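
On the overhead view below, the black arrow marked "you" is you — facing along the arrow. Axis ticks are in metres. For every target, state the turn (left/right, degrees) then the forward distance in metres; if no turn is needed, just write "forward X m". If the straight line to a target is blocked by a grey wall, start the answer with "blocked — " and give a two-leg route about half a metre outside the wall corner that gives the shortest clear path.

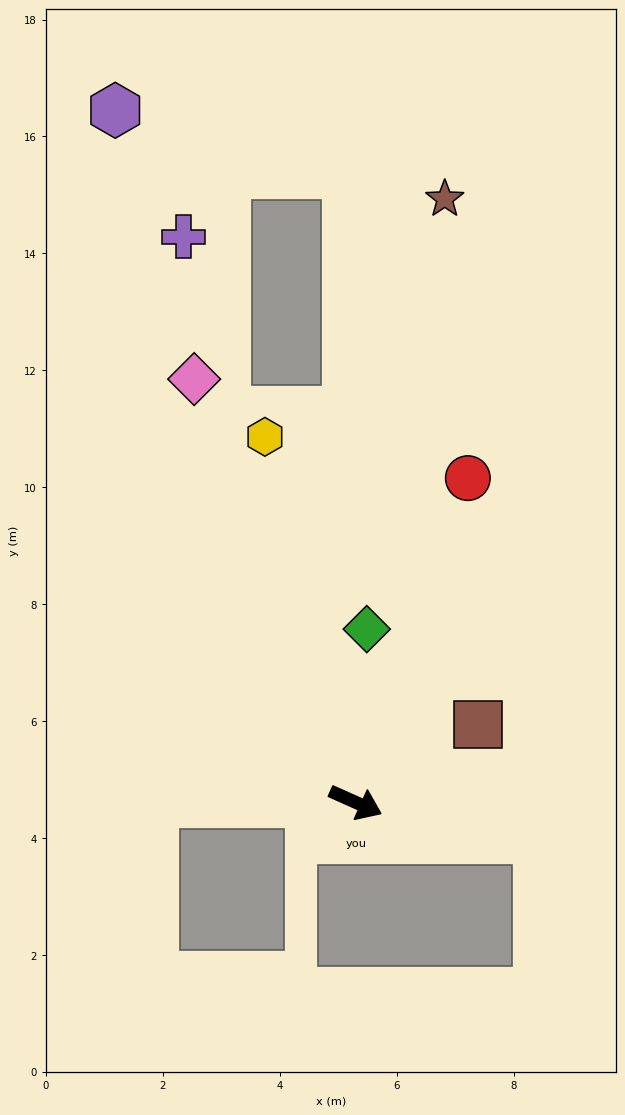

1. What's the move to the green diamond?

turn left 110°, forward 3.0 m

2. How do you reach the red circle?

turn left 95°, forward 5.9 m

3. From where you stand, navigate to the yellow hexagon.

turn left 128°, forward 6.4 m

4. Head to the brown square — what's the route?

turn left 57°, forward 2.5 m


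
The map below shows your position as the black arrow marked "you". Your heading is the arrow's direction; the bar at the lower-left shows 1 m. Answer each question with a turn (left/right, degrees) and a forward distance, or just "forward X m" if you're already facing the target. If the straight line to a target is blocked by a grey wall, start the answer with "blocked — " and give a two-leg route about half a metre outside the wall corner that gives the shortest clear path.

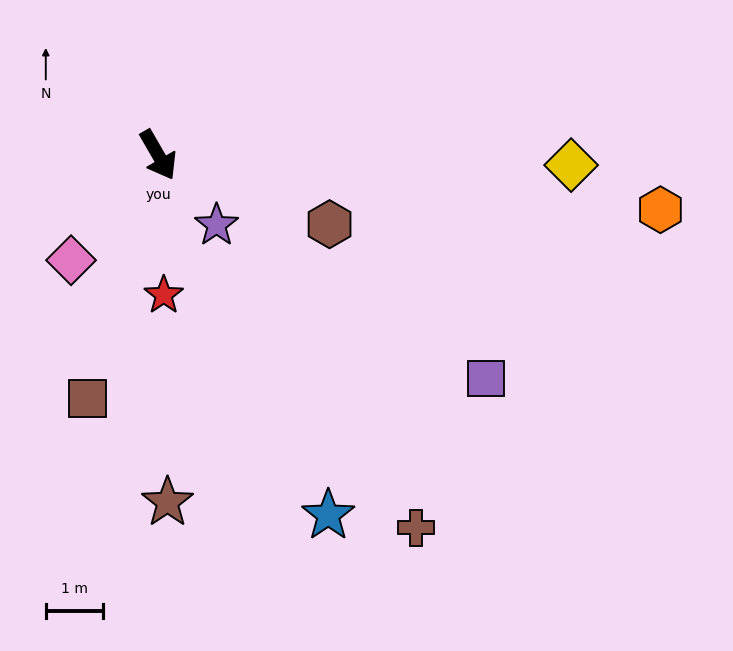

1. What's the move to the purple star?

turn left 10°, forward 1.6 m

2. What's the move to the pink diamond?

turn right 70°, forward 2.4 m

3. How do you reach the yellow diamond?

turn left 59°, forward 7.2 m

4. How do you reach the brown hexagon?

turn left 38°, forward 3.2 m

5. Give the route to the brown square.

turn right 46°, forward 4.4 m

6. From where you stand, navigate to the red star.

turn right 28°, forward 2.4 m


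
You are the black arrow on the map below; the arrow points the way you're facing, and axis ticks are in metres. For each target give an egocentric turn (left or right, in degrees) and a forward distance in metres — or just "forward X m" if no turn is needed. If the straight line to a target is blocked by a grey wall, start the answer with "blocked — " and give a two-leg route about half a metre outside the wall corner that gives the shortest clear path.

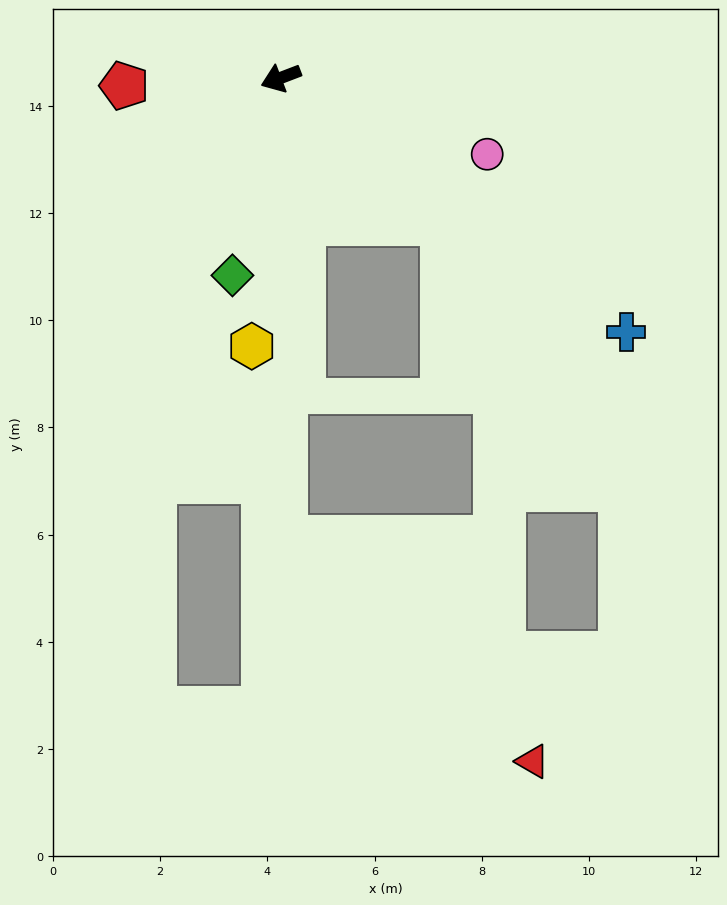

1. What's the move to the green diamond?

turn left 55°, forward 3.8 m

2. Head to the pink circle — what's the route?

turn left 139°, forward 4.1 m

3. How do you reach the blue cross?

turn left 123°, forward 8.0 m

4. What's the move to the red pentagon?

turn right 18°, forward 2.9 m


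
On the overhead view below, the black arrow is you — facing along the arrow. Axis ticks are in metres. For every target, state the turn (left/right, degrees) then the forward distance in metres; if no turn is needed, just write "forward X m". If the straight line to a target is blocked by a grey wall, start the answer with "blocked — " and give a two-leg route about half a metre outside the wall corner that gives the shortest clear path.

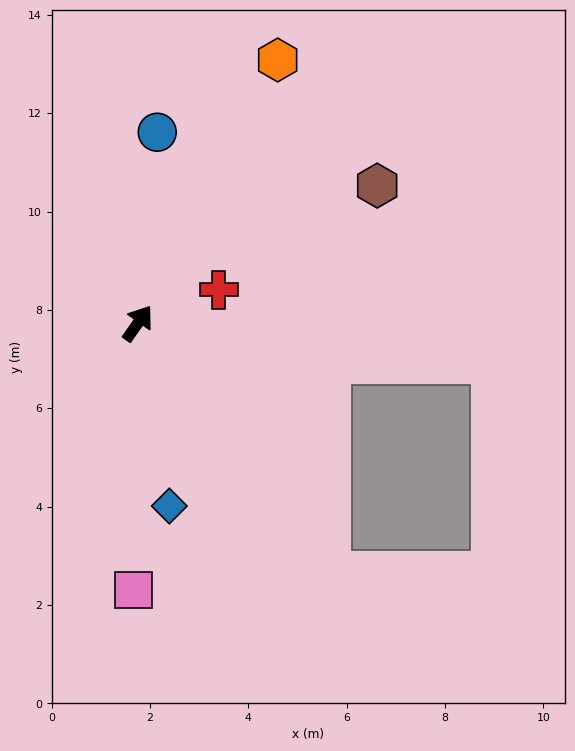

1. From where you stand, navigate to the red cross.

turn right 33°, forward 1.8 m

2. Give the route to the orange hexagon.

turn left 7°, forward 6.1 m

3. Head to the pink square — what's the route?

turn right 146°, forward 5.4 m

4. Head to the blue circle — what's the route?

turn left 29°, forward 3.9 m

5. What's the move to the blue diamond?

turn right 135°, forward 3.8 m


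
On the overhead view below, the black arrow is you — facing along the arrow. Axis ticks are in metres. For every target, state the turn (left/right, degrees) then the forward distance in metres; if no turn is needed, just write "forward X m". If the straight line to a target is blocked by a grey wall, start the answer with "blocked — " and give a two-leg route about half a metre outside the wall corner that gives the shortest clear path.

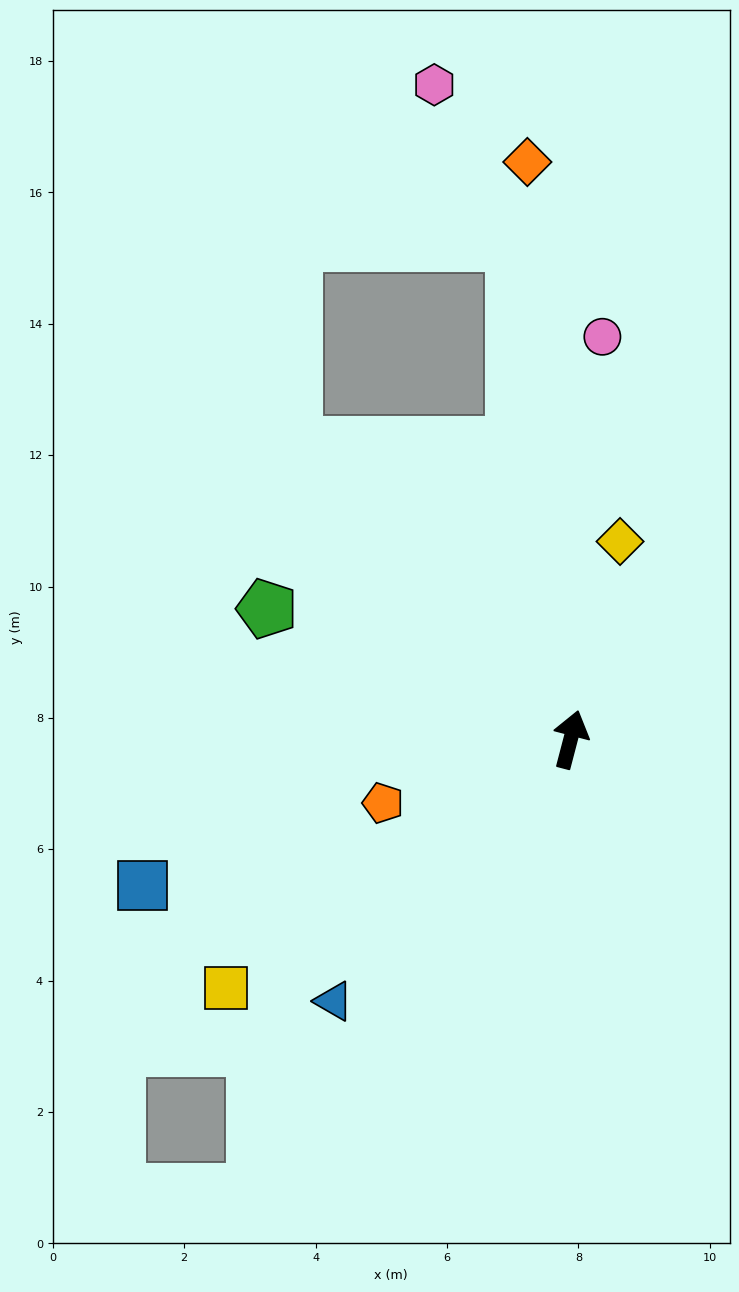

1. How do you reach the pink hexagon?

blocked — turn left 21°, forward 7.6 m, then turn left 20°, forward 2.7 m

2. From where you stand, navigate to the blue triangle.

turn left 153°, forward 5.4 m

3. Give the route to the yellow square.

turn left 140°, forward 6.5 m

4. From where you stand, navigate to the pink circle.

turn left 10°, forward 6.1 m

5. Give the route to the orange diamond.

turn left 19°, forward 8.8 m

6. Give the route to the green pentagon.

turn left 81°, forward 5.0 m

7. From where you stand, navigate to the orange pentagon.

turn left 123°, forward 3.0 m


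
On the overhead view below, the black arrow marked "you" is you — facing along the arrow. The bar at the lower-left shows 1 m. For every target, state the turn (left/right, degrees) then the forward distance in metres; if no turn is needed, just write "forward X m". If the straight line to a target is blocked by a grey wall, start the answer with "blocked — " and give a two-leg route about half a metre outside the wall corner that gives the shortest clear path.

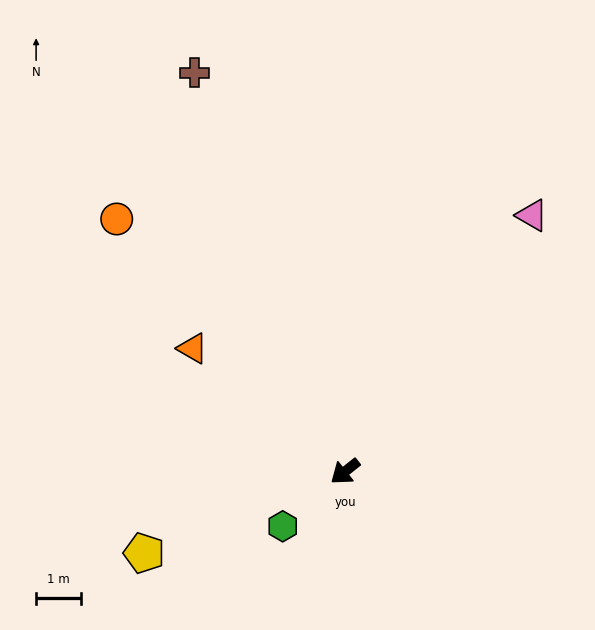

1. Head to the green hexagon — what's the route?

turn left 3°, forward 1.9 m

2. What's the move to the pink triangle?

turn right 165°, forward 7.1 m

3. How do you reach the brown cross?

turn right 108°, forward 9.6 m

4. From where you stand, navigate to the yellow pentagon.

turn right 16°, forward 4.9 m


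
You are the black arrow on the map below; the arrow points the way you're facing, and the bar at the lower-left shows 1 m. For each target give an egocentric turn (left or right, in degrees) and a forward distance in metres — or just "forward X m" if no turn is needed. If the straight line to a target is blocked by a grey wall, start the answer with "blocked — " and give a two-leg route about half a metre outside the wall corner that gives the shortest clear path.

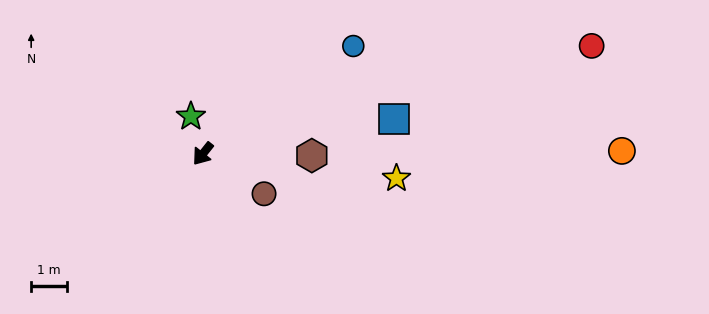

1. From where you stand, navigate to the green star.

turn right 124°, forward 1.1 m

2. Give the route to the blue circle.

turn left 164°, forward 5.2 m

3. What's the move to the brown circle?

turn left 95°, forward 2.1 m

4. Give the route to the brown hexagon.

turn left 128°, forward 3.1 m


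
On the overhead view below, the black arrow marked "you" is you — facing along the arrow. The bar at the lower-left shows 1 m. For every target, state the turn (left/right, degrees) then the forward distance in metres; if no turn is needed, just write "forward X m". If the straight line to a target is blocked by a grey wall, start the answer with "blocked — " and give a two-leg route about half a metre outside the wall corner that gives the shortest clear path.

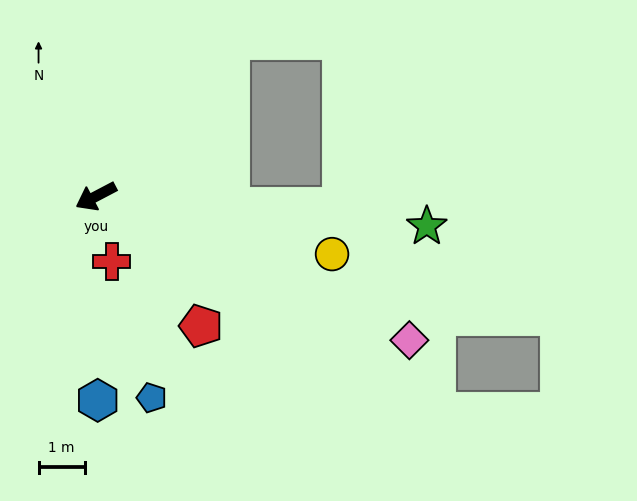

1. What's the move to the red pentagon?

turn left 101°, forward 3.6 m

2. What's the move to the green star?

turn left 147°, forward 7.2 m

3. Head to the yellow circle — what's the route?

turn left 139°, forward 5.3 m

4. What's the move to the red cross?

turn left 76°, forward 1.5 m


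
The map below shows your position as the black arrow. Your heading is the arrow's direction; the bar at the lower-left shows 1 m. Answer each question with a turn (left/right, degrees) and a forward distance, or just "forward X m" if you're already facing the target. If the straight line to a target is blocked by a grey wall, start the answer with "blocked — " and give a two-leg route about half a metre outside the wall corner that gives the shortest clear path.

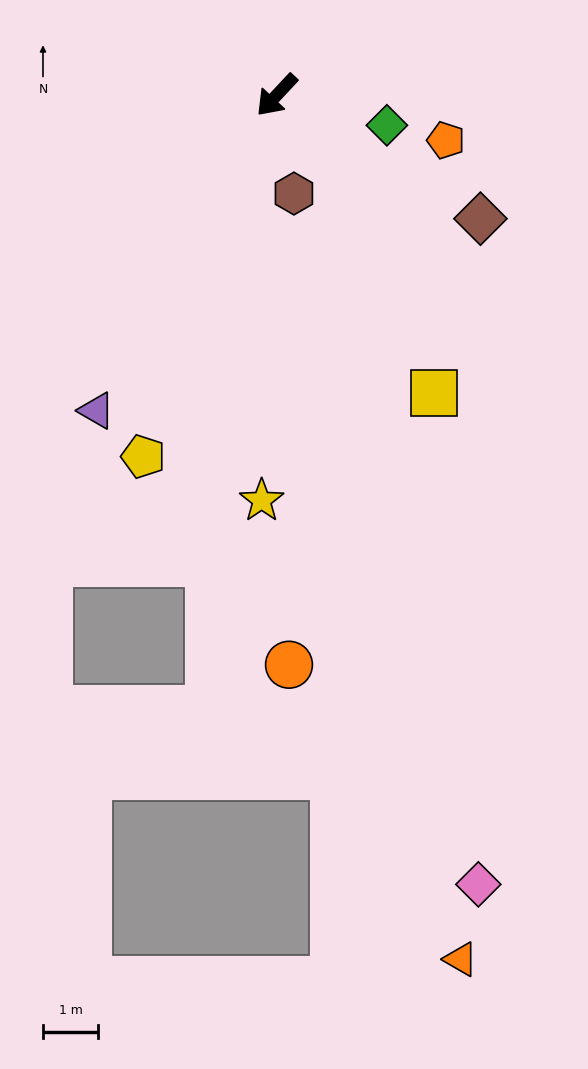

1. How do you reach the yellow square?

turn left 71°, forward 6.1 m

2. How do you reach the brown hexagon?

turn left 53°, forward 1.8 m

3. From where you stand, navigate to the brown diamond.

turn left 102°, forward 4.3 m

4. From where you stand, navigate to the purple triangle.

turn left 13°, forward 6.6 m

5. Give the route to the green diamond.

turn left 118°, forward 2.1 m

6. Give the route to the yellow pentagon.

turn left 23°, forward 7.0 m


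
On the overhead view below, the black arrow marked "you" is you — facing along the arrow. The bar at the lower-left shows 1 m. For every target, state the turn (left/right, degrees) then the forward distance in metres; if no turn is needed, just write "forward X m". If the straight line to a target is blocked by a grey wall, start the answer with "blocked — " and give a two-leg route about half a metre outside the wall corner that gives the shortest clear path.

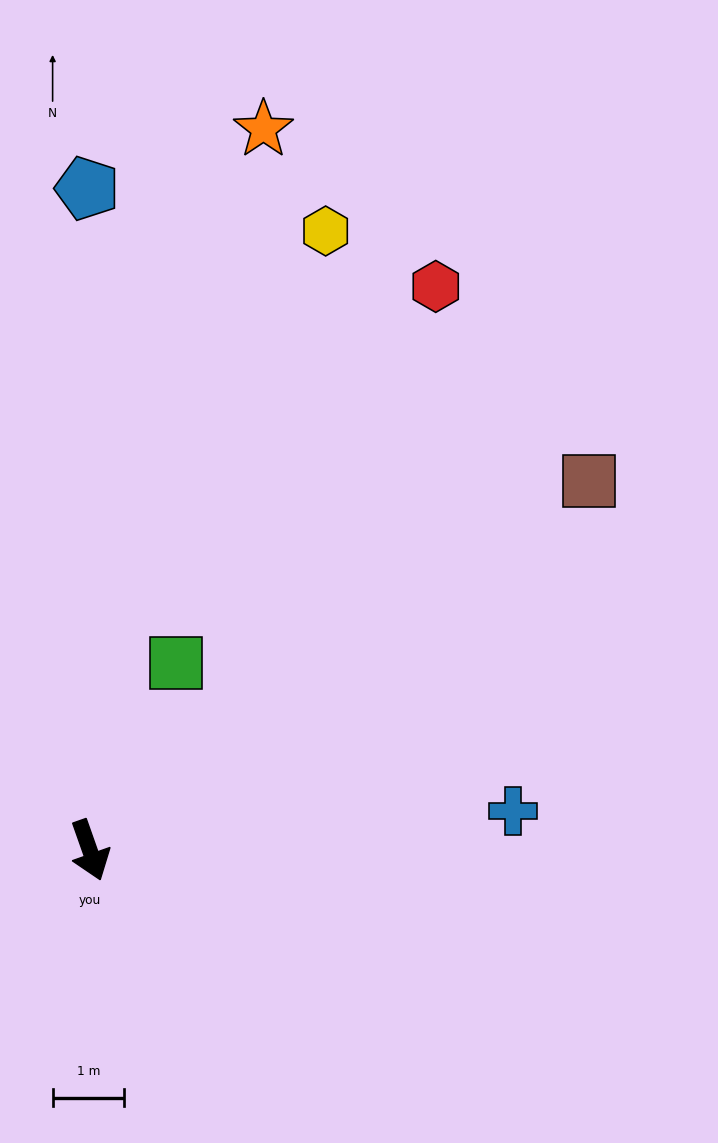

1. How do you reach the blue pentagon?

turn left 161°, forward 9.2 m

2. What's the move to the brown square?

turn left 107°, forward 8.7 m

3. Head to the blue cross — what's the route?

turn left 76°, forward 5.9 m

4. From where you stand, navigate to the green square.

turn left 136°, forward 2.9 m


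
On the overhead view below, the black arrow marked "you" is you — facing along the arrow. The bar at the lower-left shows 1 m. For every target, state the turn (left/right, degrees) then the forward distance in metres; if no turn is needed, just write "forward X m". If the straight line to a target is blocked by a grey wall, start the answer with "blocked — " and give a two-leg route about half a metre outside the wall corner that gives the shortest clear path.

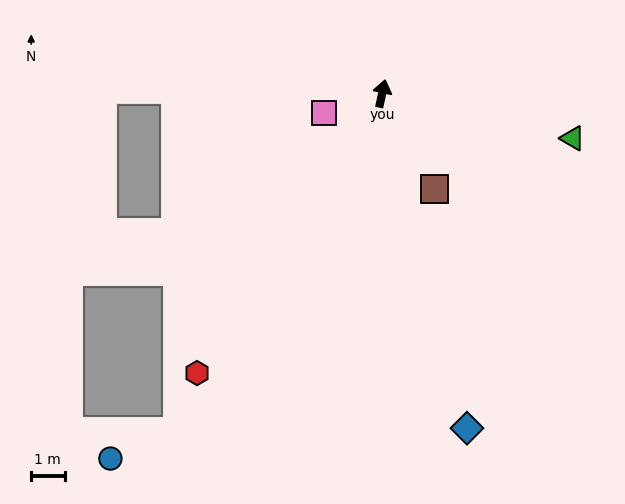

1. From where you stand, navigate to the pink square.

turn left 121°, forward 1.8 m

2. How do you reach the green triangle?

turn right 91°, forward 5.9 m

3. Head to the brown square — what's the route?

turn right 139°, forward 3.3 m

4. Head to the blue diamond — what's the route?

turn right 153°, forward 10.3 m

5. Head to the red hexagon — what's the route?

turn left 159°, forward 10.0 m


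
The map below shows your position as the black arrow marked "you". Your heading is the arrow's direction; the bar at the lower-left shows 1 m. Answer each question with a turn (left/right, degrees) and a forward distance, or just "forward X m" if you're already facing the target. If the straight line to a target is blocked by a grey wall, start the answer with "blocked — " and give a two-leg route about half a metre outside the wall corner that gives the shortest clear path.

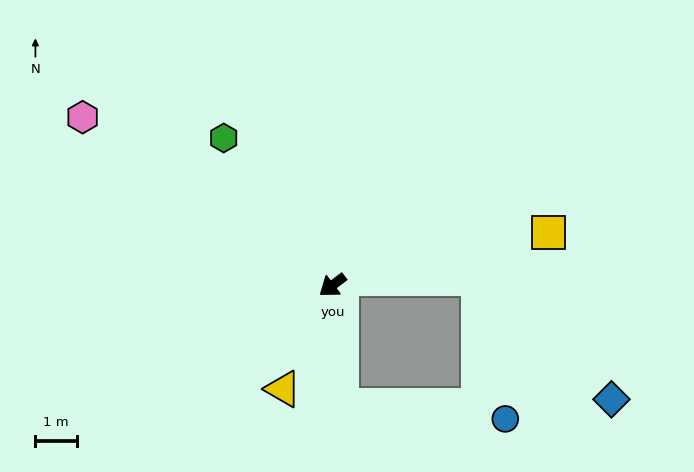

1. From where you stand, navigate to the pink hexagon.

turn right 71°, forward 7.3 m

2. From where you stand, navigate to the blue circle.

blocked — turn left 57°, forward 2.9 m, then turn left 81°, forward 4.0 m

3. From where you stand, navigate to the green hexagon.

turn right 91°, forward 4.4 m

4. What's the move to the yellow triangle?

turn left 27°, forward 2.8 m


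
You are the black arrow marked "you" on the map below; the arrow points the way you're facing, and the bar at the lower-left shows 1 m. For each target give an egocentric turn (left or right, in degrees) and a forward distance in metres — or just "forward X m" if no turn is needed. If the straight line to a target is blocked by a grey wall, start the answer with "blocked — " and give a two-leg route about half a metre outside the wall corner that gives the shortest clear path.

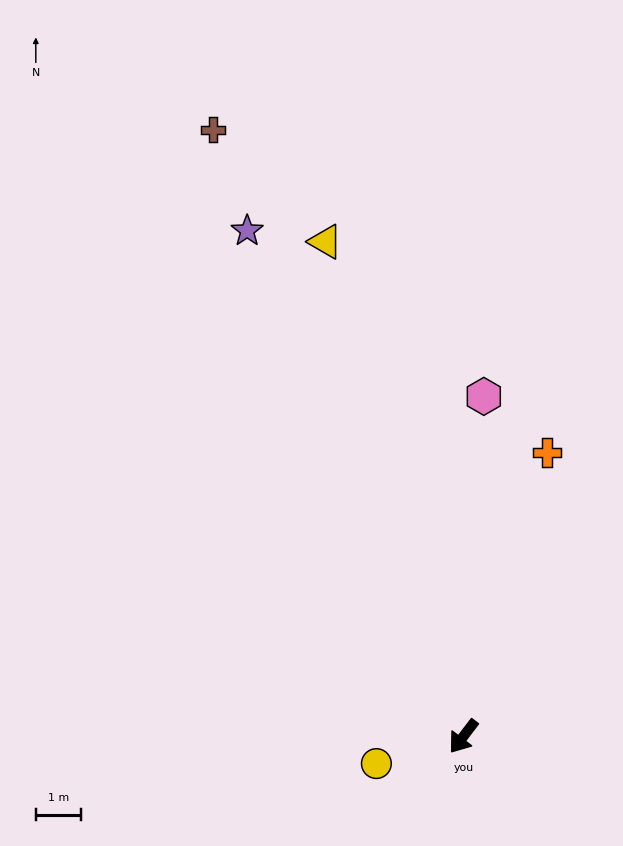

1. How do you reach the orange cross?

turn right 159°, forward 6.6 m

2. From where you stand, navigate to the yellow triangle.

turn right 127°, forward 11.4 m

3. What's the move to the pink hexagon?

turn right 146°, forward 7.6 m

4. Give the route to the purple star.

turn right 120°, forward 12.2 m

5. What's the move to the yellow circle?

turn right 35°, forward 2.0 m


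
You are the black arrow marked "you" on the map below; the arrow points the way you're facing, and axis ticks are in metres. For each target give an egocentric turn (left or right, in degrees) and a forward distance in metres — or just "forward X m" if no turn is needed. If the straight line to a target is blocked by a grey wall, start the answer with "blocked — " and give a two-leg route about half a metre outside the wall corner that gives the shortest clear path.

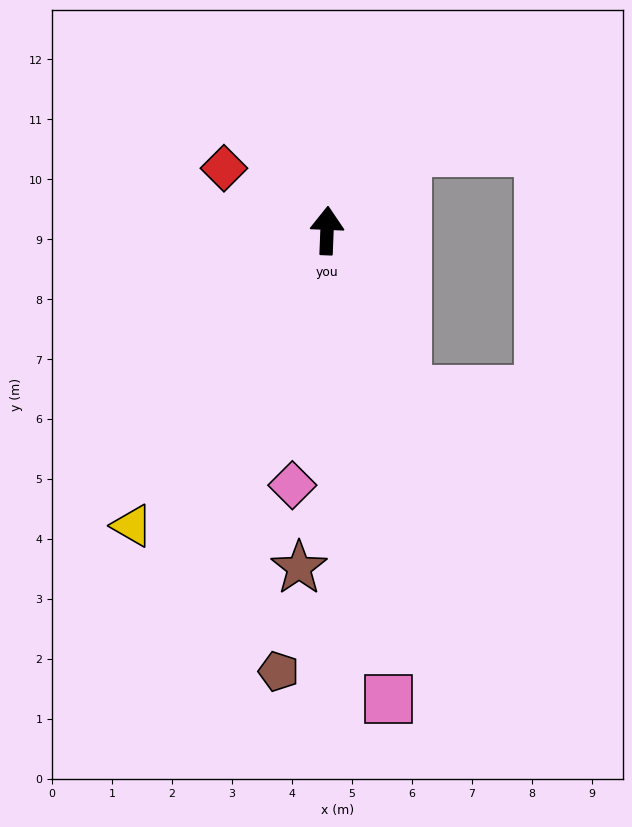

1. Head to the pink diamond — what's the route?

turn left 175°, forward 4.3 m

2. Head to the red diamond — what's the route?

turn left 61°, forward 2.0 m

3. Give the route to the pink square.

turn right 170°, forward 7.9 m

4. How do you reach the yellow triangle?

turn left 149°, forward 5.9 m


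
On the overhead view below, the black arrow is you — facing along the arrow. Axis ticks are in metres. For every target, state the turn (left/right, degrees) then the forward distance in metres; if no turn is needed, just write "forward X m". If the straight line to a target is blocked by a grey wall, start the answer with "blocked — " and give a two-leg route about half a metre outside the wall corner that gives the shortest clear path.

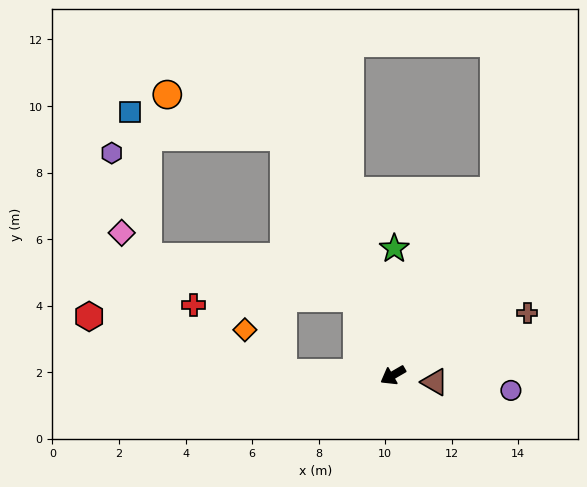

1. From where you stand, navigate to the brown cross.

turn left 175°, forward 4.4 m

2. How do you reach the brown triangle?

turn left 141°, forward 1.3 m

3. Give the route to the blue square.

blocked — turn right 96°, forward 7.9 m, then turn left 57°, forward 4.7 m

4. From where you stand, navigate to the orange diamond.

blocked — turn right 31°, forward 3.3 m, then turn right 48°, forward 1.7 m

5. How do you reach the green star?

turn right 121°, forward 3.8 m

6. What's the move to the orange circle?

blocked — turn right 96°, forward 7.9 m, then turn left 46°, forward 3.7 m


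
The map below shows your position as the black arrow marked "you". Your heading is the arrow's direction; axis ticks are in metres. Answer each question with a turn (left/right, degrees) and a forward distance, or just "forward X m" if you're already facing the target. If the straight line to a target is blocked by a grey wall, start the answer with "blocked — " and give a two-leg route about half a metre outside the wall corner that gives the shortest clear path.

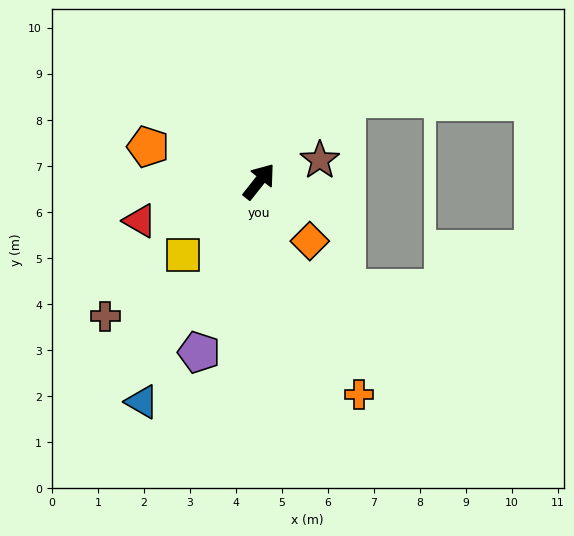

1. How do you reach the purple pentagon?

turn right 161°, forward 3.9 m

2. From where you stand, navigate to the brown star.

turn right 32°, forward 1.4 m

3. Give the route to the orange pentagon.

turn left 111°, forward 2.5 m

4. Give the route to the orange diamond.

turn right 101°, forward 1.7 m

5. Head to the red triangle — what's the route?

turn left 147°, forward 2.7 m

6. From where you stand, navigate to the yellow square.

turn left 172°, forward 2.3 m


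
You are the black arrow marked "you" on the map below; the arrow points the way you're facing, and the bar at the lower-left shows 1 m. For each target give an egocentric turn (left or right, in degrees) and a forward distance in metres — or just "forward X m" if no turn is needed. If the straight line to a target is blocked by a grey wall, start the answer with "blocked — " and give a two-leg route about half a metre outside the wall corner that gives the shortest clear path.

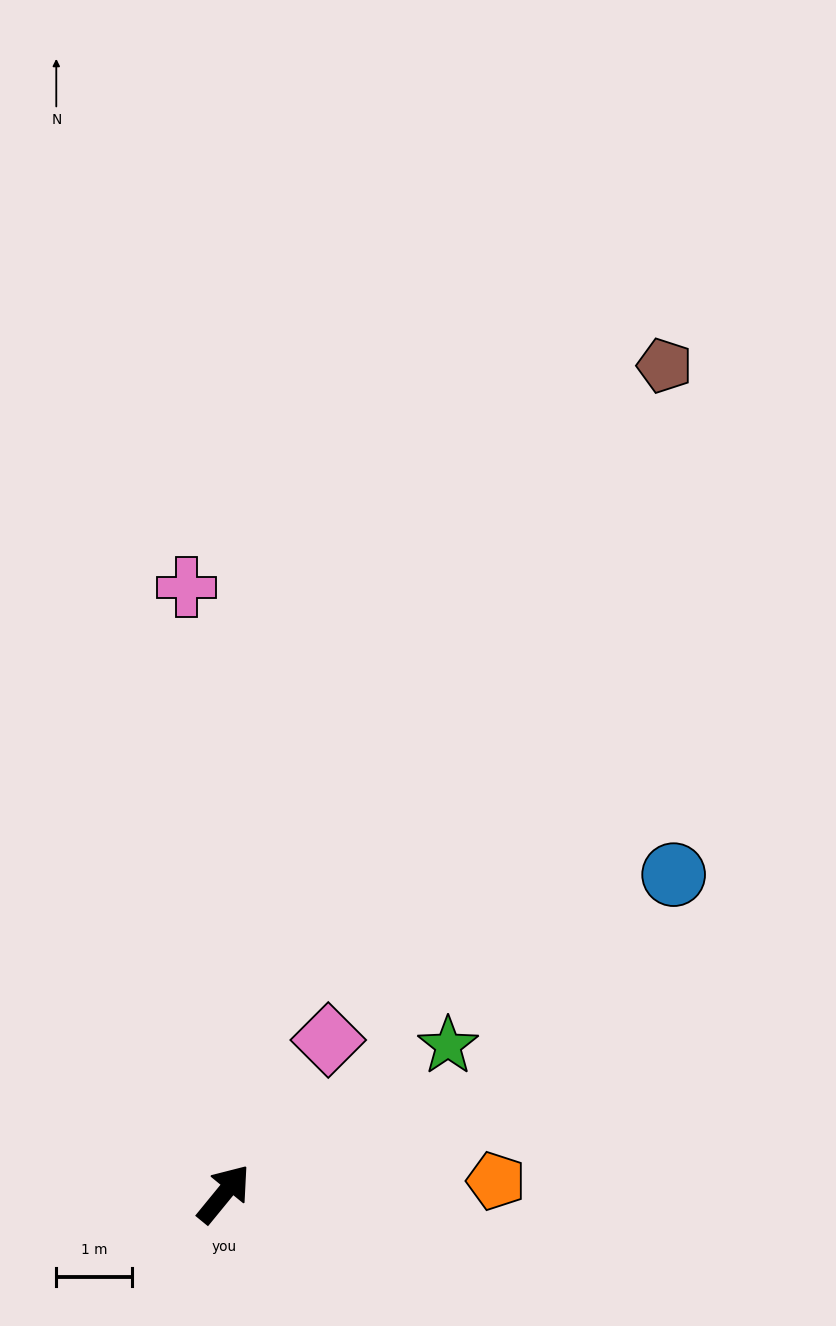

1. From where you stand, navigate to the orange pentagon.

turn right 48°, forward 3.6 m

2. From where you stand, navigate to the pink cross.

turn left 43°, forward 8.1 m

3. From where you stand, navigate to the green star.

turn right 17°, forward 3.6 m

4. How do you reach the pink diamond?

turn left 5°, forward 2.5 m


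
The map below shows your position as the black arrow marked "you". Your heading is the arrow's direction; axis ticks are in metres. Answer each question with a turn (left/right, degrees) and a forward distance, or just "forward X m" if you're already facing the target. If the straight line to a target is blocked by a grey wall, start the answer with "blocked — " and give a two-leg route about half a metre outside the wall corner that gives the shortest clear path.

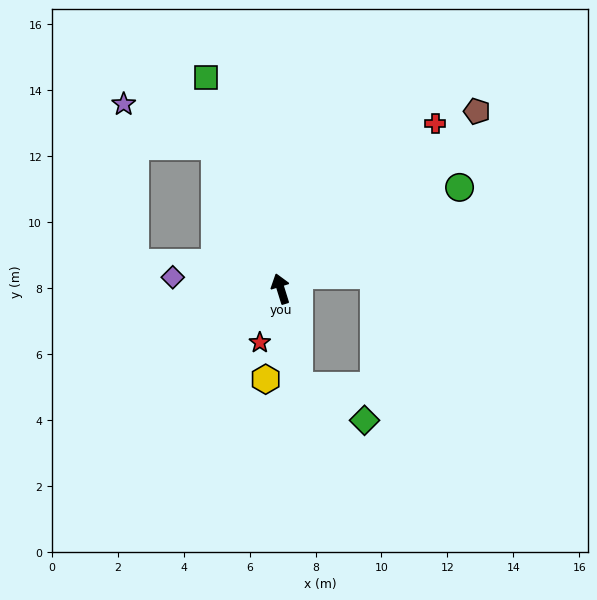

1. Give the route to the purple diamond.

turn left 67°, forward 3.3 m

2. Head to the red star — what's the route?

turn left 142°, forward 1.7 m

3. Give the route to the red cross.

turn right 60°, forward 6.9 m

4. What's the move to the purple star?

blocked — turn left 8°, forward 4.8 m, then turn left 40°, forward 3.0 m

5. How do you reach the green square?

turn left 2°, forward 6.8 m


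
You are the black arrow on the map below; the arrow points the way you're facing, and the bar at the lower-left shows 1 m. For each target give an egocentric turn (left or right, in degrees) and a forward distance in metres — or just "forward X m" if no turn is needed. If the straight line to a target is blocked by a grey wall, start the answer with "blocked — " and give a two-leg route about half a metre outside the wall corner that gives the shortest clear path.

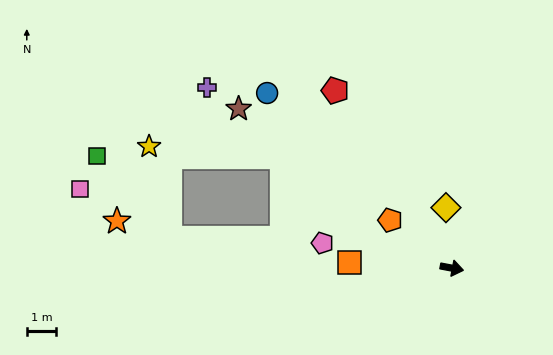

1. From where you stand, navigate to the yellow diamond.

turn left 106°, forward 2.1 m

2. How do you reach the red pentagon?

turn left 134°, forward 7.2 m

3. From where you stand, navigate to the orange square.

turn right 172°, forward 3.5 m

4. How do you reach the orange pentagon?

turn left 153°, forward 2.6 m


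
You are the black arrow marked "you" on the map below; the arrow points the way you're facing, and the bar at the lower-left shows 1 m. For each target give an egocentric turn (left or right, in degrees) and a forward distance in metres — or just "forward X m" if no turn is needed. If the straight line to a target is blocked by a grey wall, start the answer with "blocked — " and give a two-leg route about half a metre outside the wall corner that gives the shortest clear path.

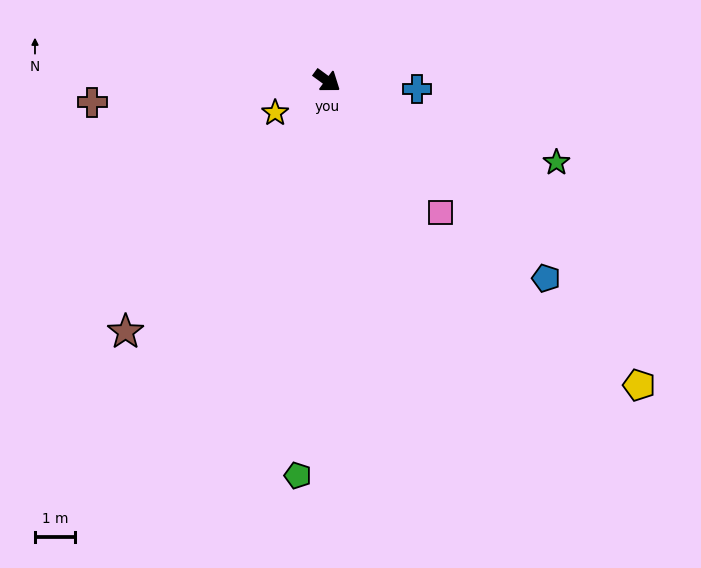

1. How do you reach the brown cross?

turn right 139°, forward 5.9 m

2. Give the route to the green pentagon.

turn right 58°, forward 9.9 m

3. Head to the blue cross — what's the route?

turn left 31°, forward 2.2 m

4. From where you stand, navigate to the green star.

turn left 17°, forward 6.1 m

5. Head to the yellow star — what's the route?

turn right 112°, forward 1.5 m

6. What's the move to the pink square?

turn right 13°, forward 4.3 m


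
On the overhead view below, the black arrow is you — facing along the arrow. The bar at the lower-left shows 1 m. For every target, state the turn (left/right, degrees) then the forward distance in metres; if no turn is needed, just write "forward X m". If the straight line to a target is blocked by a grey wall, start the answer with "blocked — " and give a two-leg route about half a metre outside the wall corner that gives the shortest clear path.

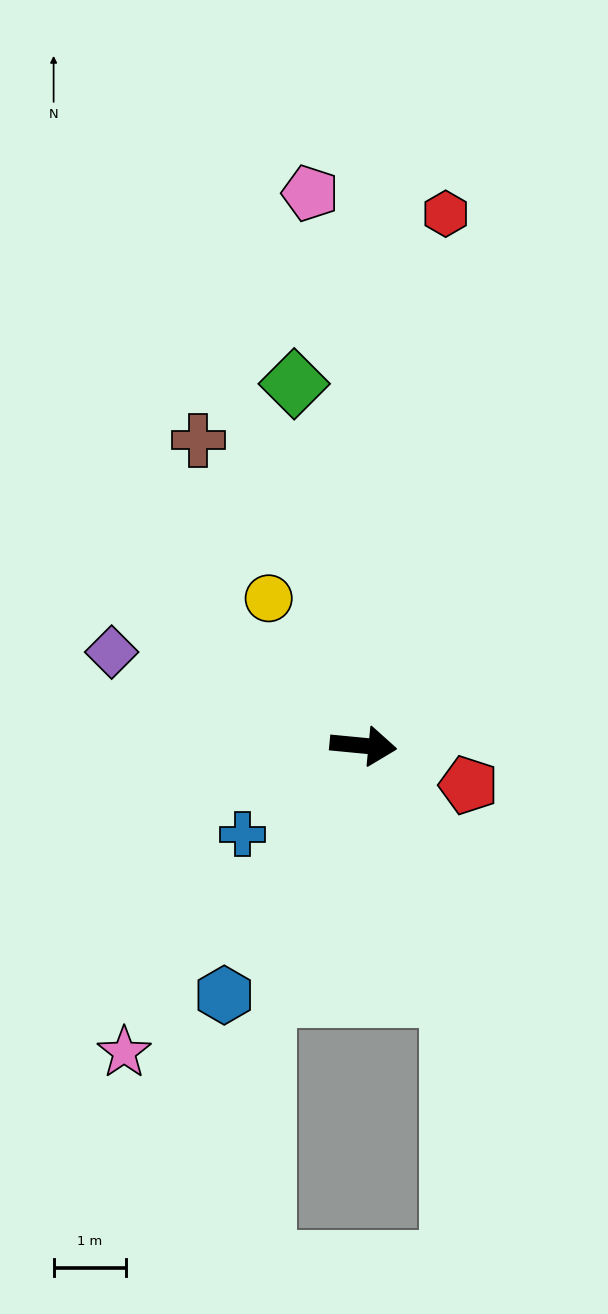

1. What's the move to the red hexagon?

turn left 87°, forward 7.5 m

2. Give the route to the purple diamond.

turn left 165°, forward 3.7 m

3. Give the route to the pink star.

turn right 122°, forward 5.4 m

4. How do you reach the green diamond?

turn left 106°, forward 5.1 m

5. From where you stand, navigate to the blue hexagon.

turn right 114°, forward 4.0 m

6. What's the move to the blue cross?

turn right 138°, forward 2.1 m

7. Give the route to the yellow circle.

turn left 128°, forward 2.4 m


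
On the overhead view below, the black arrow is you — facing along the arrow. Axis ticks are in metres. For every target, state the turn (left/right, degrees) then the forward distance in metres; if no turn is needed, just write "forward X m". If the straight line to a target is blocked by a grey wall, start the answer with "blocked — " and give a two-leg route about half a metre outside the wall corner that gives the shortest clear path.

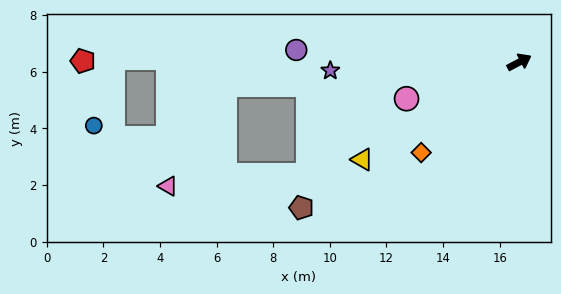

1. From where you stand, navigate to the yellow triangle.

turn right 176°, forward 6.5 m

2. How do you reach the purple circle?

turn left 149°, forward 7.9 m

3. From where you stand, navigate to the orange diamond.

turn right 165°, forward 4.7 m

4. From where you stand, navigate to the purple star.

turn left 155°, forward 6.7 m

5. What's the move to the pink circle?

turn left 170°, forward 4.2 m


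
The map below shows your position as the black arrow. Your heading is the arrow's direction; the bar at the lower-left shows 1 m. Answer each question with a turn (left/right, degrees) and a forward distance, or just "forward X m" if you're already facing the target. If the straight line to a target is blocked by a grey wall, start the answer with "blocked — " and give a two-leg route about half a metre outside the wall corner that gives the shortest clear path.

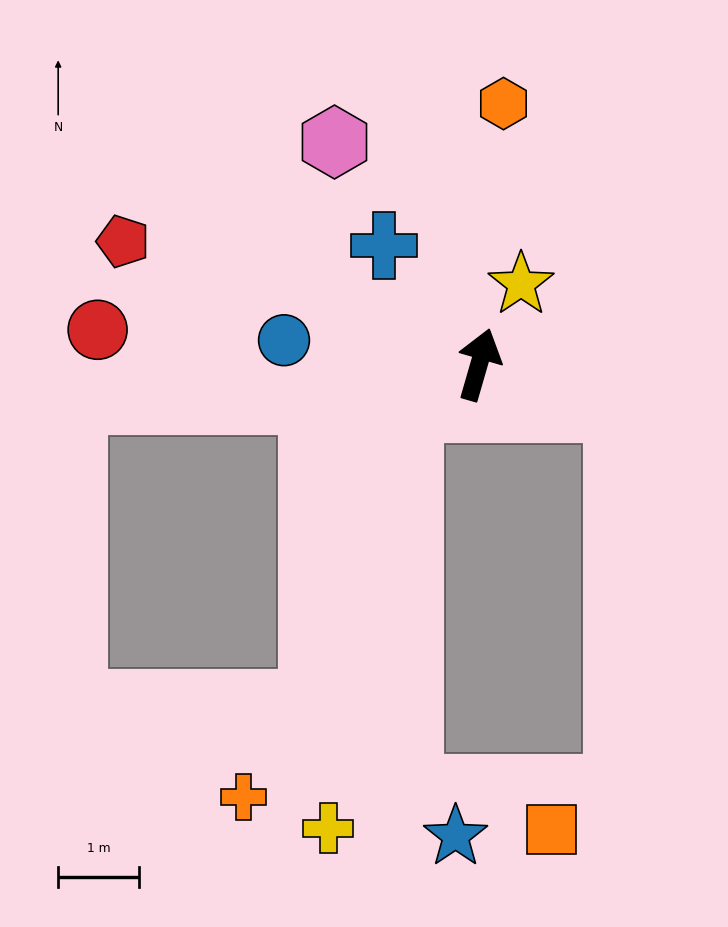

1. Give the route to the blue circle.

turn left 99°, forward 2.4 m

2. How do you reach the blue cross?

turn left 55°, forward 1.9 m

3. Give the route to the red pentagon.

turn left 87°, forward 4.7 m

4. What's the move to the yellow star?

turn right 12°, forward 1.1 m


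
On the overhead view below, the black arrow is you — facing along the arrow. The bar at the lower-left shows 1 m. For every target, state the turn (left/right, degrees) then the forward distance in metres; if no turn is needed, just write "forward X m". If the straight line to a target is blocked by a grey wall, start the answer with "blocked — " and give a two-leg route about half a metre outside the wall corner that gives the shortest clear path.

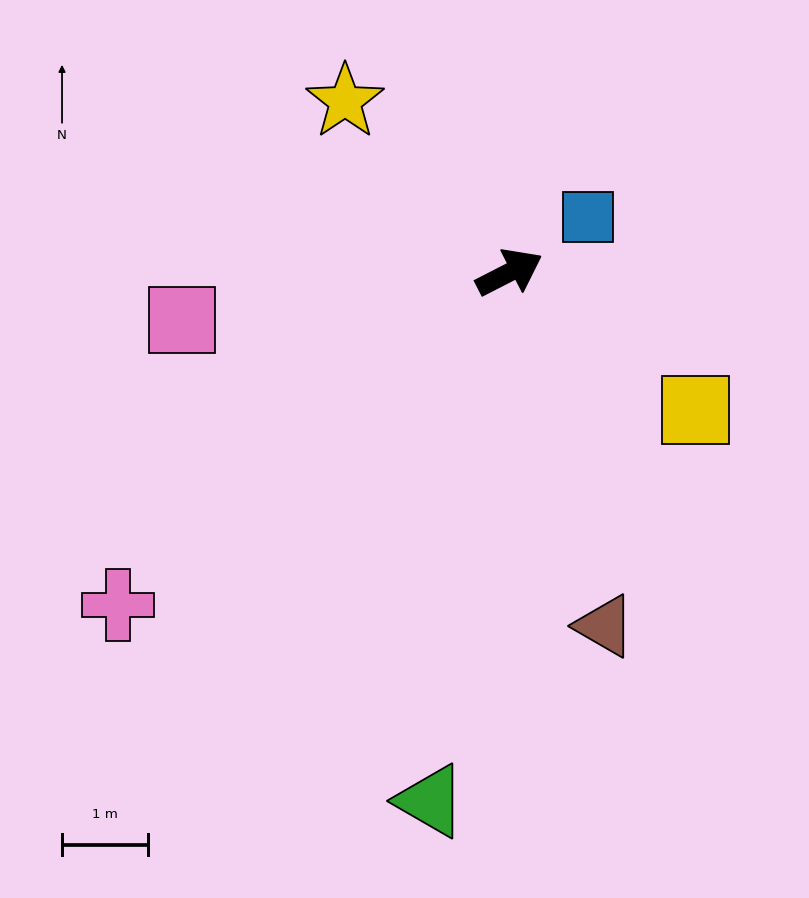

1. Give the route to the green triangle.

turn right 126°, forward 6.2 m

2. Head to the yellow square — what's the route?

turn right 64°, forward 2.7 m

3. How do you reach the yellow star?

turn left 107°, forward 2.8 m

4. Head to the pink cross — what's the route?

turn right 167°, forward 6.0 m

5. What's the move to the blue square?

turn left 8°, forward 1.1 m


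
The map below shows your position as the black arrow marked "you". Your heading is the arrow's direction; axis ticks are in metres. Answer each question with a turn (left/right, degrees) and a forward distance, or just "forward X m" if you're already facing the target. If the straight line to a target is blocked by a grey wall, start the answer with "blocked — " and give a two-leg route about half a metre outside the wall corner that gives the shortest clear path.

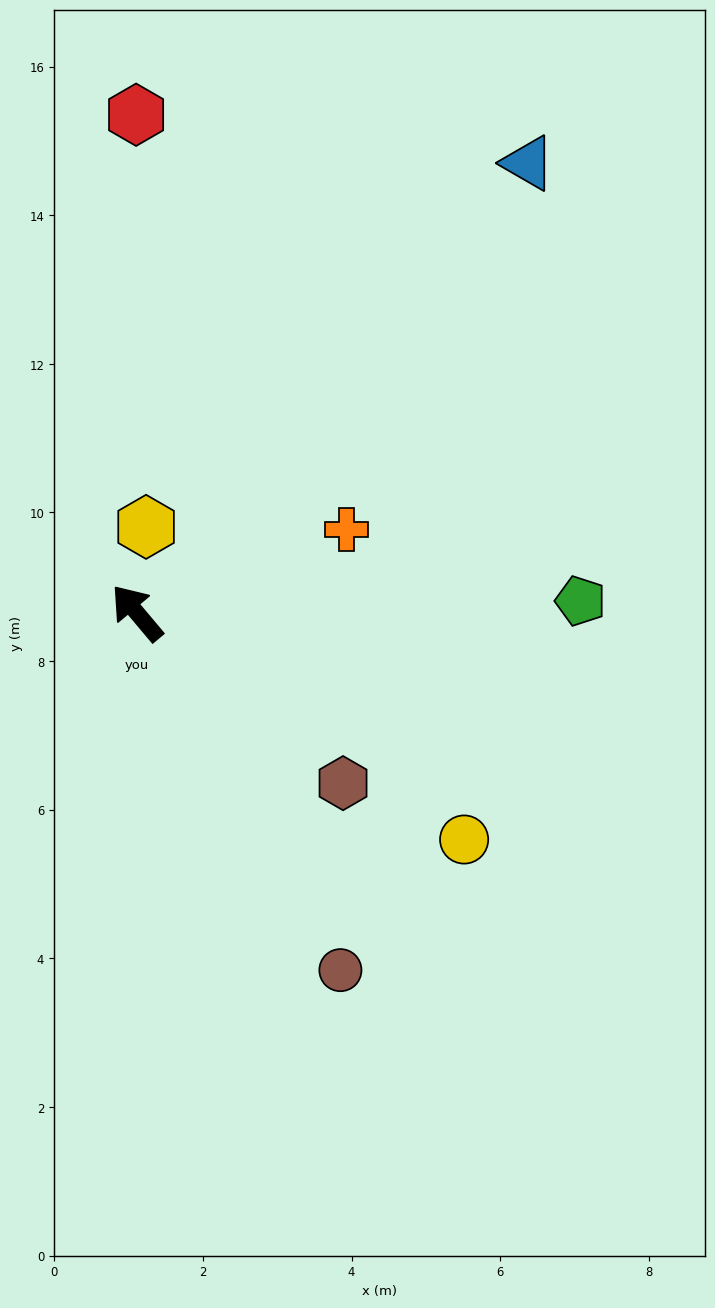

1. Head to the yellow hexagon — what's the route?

turn right 46°, forward 1.2 m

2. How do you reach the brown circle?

turn left 170°, forward 5.5 m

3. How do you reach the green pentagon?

turn right 129°, forward 6.0 m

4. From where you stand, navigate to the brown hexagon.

turn right 170°, forward 3.6 m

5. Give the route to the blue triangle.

turn right 81°, forward 8.0 m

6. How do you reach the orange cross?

turn right 108°, forward 3.0 m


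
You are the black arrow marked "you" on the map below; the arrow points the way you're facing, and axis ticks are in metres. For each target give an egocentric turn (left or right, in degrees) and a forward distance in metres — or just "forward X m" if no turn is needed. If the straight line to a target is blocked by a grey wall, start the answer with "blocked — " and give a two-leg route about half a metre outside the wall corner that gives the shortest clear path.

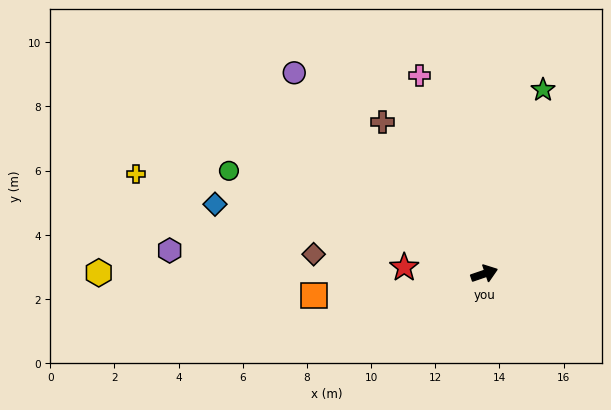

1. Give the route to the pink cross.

turn left 89°, forward 6.5 m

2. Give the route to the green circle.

turn left 139°, forward 8.6 m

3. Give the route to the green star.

turn left 53°, forward 6.0 m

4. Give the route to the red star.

turn left 157°, forward 2.5 m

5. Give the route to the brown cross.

turn left 105°, forward 5.7 m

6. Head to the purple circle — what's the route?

turn left 115°, forward 8.6 m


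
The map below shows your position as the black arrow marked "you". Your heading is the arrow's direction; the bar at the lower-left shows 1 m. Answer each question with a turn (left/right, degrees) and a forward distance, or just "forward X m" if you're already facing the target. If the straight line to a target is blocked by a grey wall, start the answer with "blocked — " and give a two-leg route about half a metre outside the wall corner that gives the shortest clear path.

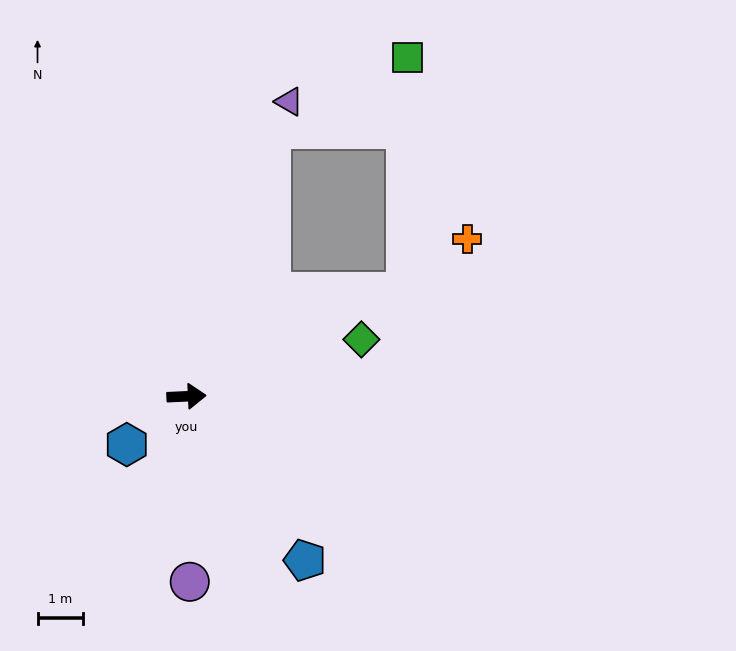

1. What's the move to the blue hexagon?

turn right 144°, forward 1.7 m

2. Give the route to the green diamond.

turn left 15°, forward 4.0 m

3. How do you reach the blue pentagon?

turn right 57°, forward 4.4 m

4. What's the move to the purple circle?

turn right 92°, forward 4.1 m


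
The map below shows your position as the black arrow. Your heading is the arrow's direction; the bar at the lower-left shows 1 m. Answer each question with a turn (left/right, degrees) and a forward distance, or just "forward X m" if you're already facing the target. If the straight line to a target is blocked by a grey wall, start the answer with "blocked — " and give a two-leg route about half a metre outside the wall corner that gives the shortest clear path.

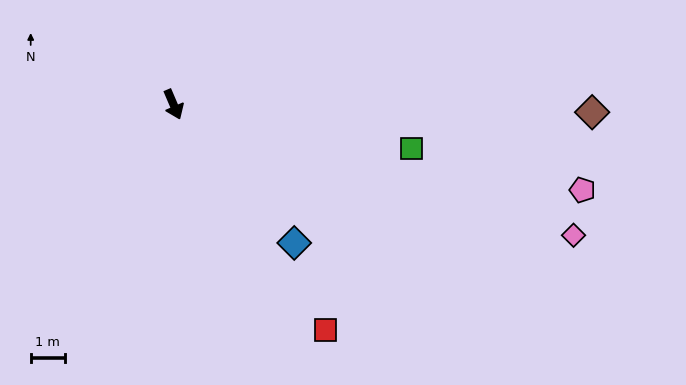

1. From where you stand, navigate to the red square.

turn left 11°, forward 8.0 m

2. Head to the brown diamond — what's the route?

turn left 66°, forward 12.3 m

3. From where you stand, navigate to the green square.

turn left 56°, forward 7.1 m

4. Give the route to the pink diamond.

turn left 49°, forward 12.4 m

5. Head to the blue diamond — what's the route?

turn left 18°, forward 5.4 m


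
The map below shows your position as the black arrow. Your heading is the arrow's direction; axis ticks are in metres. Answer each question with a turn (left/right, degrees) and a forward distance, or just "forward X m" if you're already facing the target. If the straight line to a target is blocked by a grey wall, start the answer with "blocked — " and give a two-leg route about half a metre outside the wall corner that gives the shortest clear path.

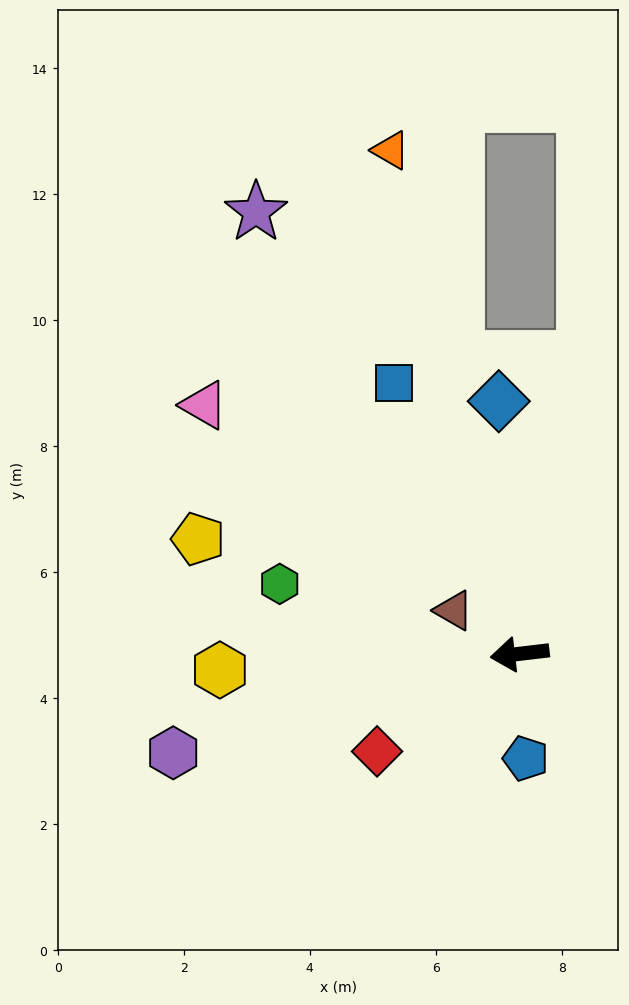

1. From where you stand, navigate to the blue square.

turn right 72°, forward 4.7 m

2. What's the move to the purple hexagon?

turn left 9°, forward 5.7 m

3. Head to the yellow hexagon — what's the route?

turn right 4°, forward 4.8 m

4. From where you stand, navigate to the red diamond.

turn left 28°, forward 2.7 m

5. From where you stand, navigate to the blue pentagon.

turn left 87°, forward 1.7 m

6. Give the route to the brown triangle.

turn right 40°, forward 1.3 m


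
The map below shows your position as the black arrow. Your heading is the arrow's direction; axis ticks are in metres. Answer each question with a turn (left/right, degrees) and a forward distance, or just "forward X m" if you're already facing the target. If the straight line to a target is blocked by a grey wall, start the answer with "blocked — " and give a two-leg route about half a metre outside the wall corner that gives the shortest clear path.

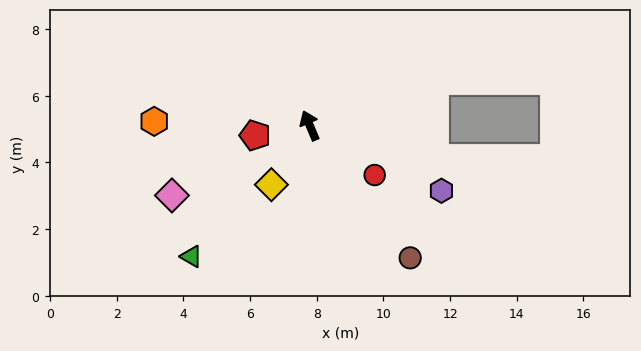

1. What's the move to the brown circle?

turn right 166°, forward 5.0 m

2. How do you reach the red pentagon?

turn left 77°, forward 1.7 m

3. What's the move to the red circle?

turn right 150°, forward 2.5 m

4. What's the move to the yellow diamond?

turn left 124°, forward 2.1 m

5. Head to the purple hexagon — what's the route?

turn right 139°, forward 4.4 m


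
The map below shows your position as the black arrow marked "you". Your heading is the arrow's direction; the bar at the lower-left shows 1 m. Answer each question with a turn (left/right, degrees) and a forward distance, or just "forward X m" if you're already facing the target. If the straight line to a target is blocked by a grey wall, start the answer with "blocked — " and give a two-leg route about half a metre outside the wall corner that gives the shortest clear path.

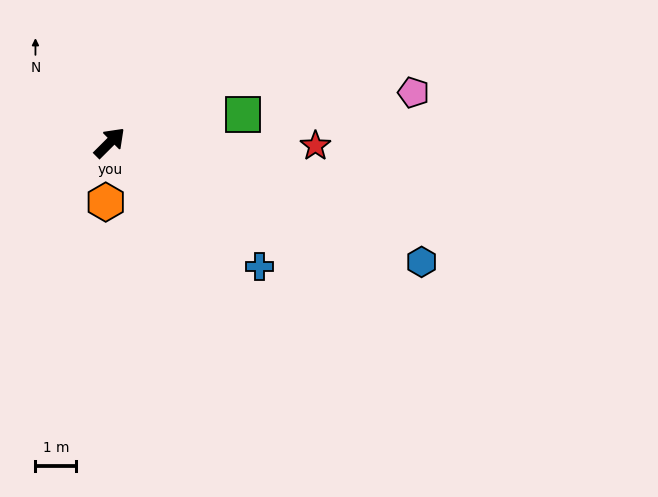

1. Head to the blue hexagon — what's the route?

turn right 66°, forward 8.2 m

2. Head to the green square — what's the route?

turn right 33°, forward 3.3 m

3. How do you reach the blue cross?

turn right 84°, forward 4.7 m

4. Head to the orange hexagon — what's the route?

turn right 139°, forward 1.5 m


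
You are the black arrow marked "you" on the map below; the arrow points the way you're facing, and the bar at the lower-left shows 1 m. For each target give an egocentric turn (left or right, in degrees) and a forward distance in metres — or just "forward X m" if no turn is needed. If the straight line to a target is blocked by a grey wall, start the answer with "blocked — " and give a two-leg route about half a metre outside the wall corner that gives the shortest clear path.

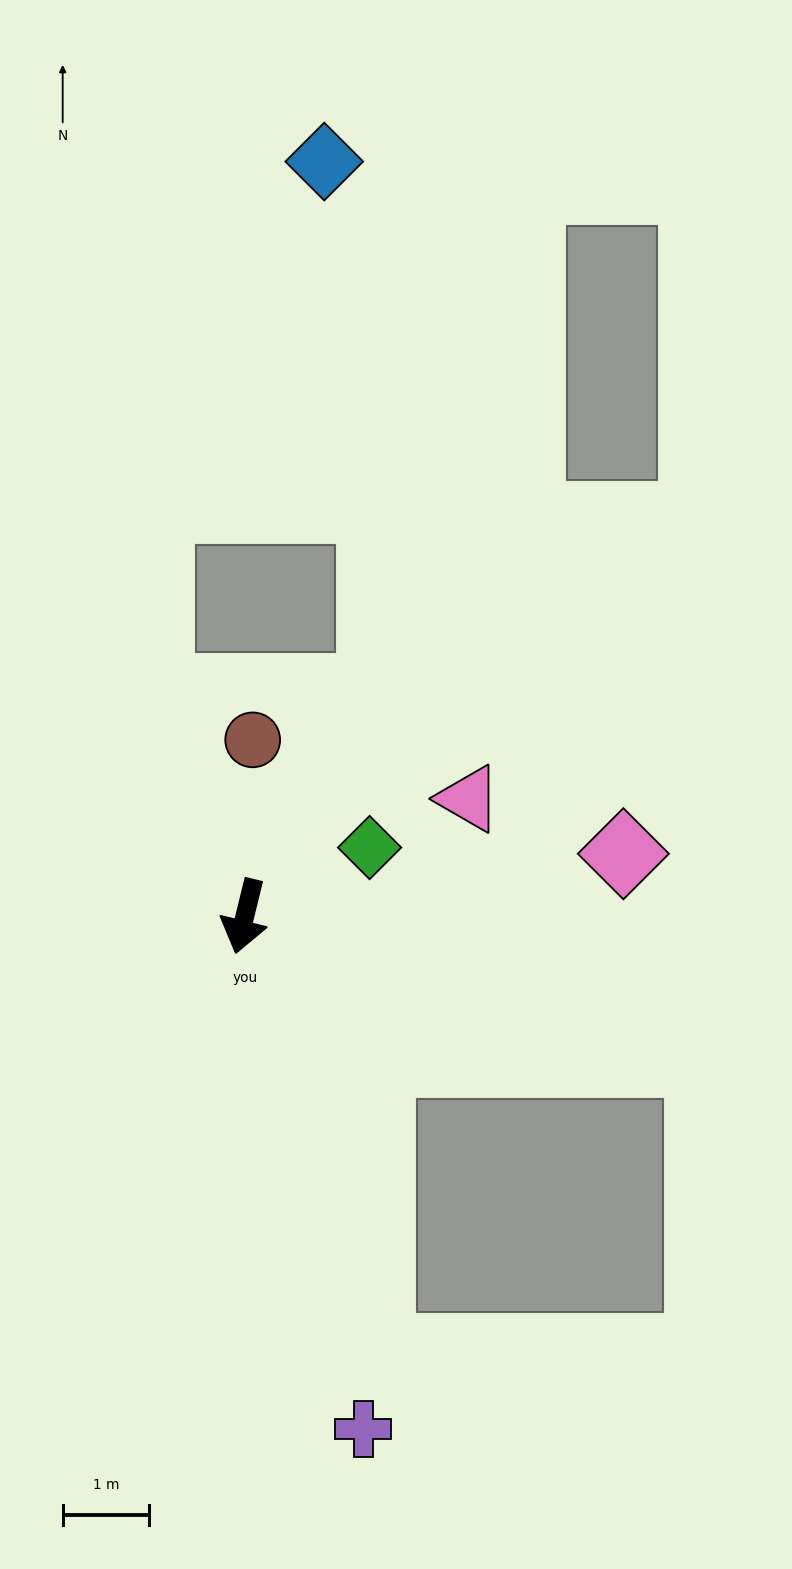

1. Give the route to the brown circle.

turn right 169°, forward 2.0 m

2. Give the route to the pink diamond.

turn left 113°, forward 4.4 m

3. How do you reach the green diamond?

turn left 133°, forward 1.7 m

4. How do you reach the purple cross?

turn left 27°, forward 6.1 m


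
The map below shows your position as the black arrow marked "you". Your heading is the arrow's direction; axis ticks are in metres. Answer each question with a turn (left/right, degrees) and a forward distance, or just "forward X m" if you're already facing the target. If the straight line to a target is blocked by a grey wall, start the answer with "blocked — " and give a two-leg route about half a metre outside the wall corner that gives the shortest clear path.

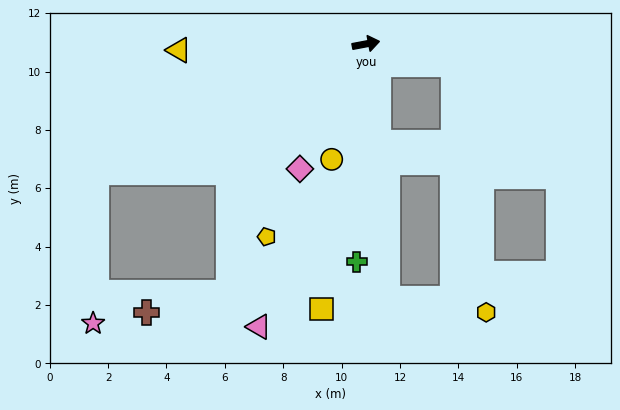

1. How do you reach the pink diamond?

turn right 129°, forward 4.8 m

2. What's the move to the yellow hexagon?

blocked — turn right 96°, forward 8.7 m, then turn left 77°, forward 3.4 m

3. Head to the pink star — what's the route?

blocked — turn right 165°, forward 10.2 m, then turn left 63°, forward 5.2 m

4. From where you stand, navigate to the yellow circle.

turn right 117°, forward 4.1 m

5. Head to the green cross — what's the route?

turn right 103°, forward 7.5 m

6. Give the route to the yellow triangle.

turn left 171°, forward 6.4 m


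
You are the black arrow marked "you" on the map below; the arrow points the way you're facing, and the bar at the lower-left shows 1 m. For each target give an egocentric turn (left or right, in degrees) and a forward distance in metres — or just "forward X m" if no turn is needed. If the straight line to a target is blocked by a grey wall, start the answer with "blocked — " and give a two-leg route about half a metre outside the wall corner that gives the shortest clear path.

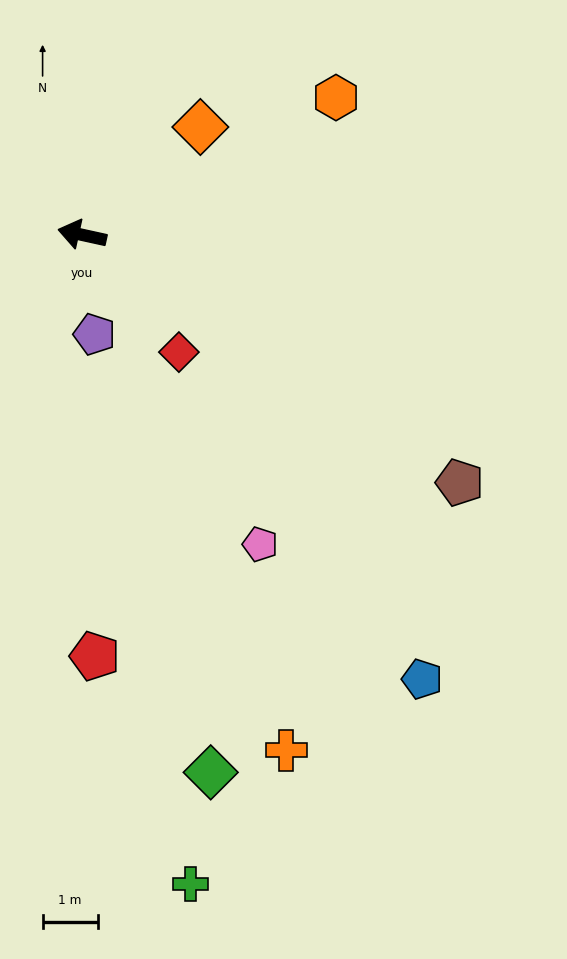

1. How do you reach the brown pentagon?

turn left 159°, forward 8.2 m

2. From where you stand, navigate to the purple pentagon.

turn left 109°, forward 1.8 m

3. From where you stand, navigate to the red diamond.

turn left 142°, forward 2.8 m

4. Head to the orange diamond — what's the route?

turn right 125°, forward 2.9 m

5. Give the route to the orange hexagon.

turn right 139°, forward 5.3 m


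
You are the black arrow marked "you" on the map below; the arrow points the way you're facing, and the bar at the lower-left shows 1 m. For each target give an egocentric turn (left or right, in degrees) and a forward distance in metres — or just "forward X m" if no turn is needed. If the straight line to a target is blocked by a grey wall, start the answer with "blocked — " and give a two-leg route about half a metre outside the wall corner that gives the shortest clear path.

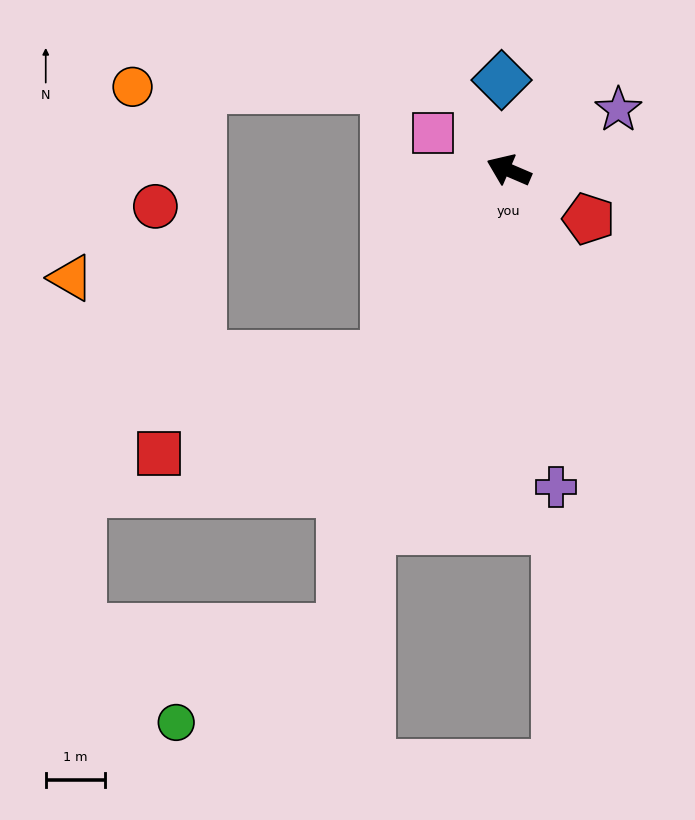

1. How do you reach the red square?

blocked — turn left 80°, forward 3.8 m, then turn right 33°, forward 4.2 m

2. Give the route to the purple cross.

turn left 122°, forward 5.4 m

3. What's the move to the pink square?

turn right 3°, forward 1.4 m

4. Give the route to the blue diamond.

turn right 62°, forward 1.5 m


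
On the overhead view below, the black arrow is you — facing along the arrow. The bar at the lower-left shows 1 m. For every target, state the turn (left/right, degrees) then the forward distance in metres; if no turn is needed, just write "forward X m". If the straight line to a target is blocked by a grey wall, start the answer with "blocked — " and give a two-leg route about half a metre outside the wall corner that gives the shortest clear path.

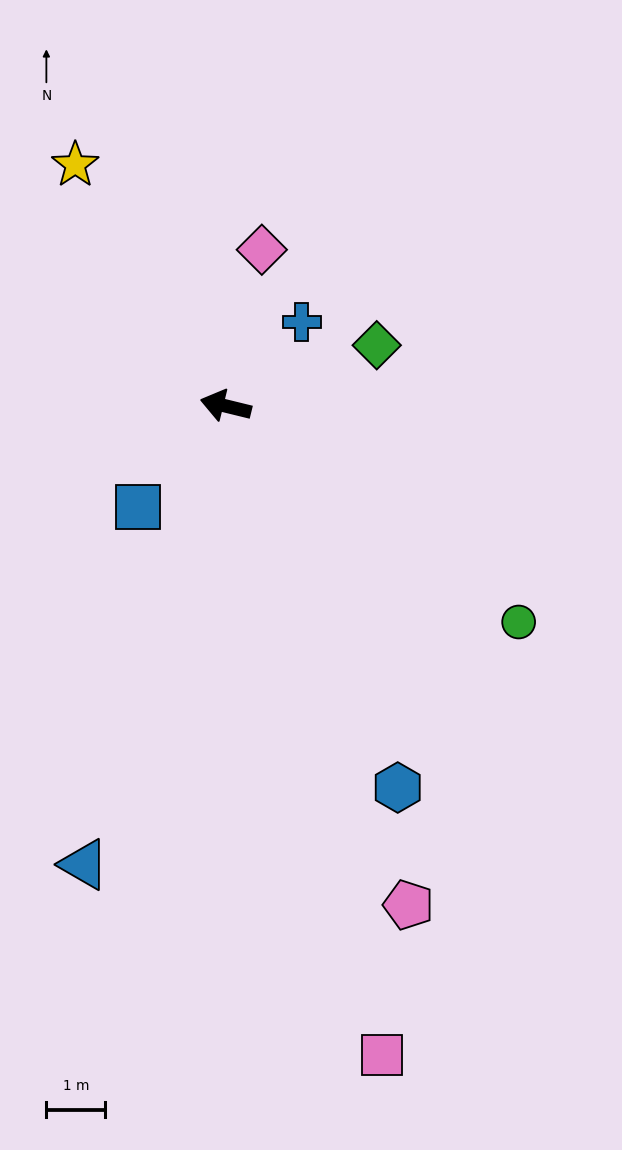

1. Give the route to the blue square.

turn left 63°, forward 2.3 m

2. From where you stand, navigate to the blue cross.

turn right 118°, forward 1.9 m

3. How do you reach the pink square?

turn left 117°, forward 11.3 m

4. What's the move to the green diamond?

turn right 144°, forward 2.8 m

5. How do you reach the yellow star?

turn right 44°, forward 4.8 m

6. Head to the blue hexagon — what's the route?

turn left 128°, forward 7.1 m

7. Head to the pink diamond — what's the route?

turn right 89°, forward 2.7 m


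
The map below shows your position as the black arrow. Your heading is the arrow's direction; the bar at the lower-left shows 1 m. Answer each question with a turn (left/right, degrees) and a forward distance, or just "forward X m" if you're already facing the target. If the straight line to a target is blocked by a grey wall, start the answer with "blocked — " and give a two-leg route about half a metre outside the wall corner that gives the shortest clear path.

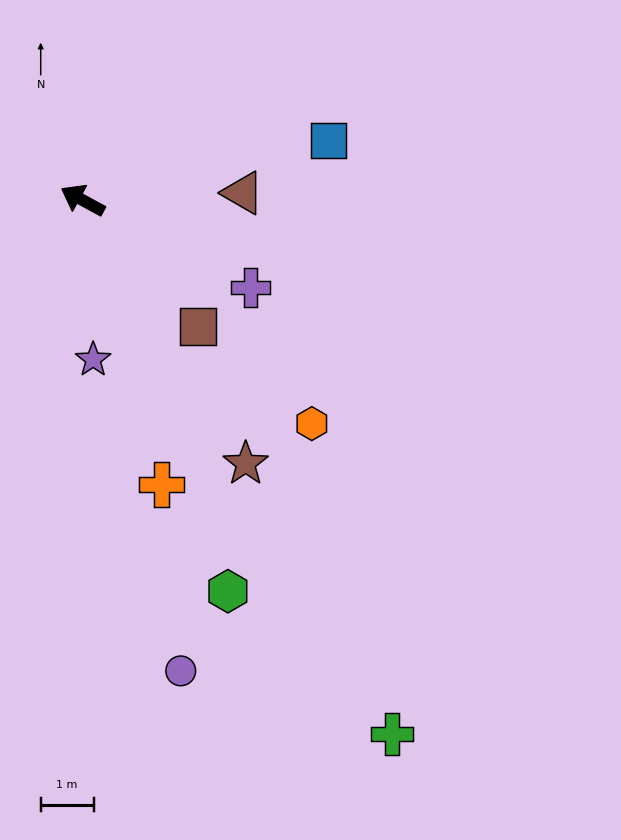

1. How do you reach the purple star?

turn left 122°, forward 3.0 m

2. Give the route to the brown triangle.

turn right 149°, forward 3.0 m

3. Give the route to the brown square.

turn left 161°, forward 3.2 m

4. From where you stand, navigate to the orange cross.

turn left 134°, forward 5.6 m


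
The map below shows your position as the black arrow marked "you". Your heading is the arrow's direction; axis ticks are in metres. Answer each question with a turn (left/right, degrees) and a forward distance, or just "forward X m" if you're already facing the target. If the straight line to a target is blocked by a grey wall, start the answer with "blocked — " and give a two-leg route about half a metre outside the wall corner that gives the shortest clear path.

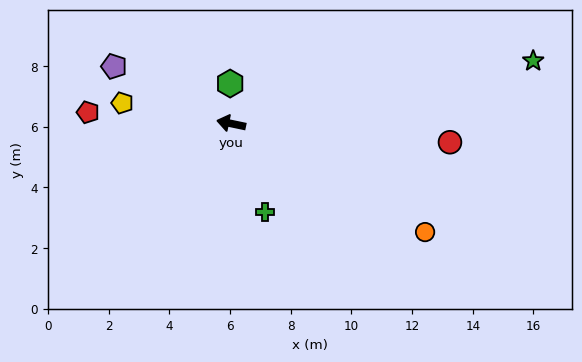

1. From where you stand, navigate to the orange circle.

turn left 163°, forward 7.3 m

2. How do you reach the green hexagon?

turn right 77°, forward 1.3 m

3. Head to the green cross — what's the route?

turn left 123°, forward 3.1 m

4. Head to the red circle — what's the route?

turn right 173°, forward 7.2 m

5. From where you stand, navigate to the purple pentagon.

turn right 14°, forward 4.3 m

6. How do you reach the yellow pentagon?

forward 3.7 m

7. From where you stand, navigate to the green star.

turn right 156°, forward 10.2 m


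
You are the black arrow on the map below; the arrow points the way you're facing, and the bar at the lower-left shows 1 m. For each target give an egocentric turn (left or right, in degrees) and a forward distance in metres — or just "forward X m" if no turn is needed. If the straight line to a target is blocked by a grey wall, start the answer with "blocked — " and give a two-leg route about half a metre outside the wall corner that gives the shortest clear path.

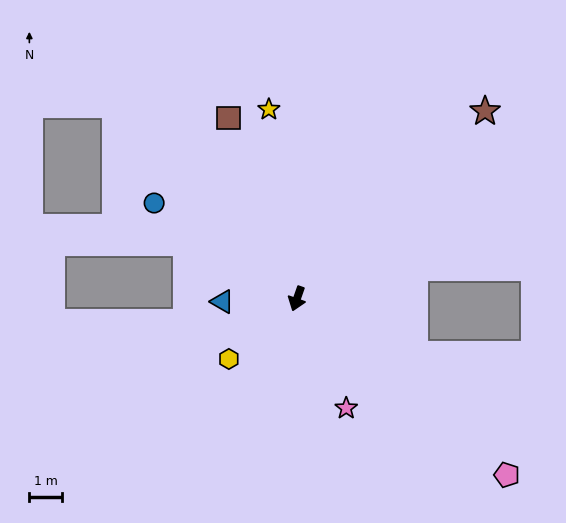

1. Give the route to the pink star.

turn left 44°, forward 3.7 m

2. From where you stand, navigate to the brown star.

turn left 154°, forward 8.2 m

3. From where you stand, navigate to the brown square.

turn right 140°, forward 6.0 m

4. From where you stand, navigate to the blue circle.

turn right 105°, forward 5.3 m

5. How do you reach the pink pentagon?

turn left 69°, forward 8.5 m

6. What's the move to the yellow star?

turn right 152°, forward 5.9 m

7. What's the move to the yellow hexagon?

turn right 29°, forward 2.8 m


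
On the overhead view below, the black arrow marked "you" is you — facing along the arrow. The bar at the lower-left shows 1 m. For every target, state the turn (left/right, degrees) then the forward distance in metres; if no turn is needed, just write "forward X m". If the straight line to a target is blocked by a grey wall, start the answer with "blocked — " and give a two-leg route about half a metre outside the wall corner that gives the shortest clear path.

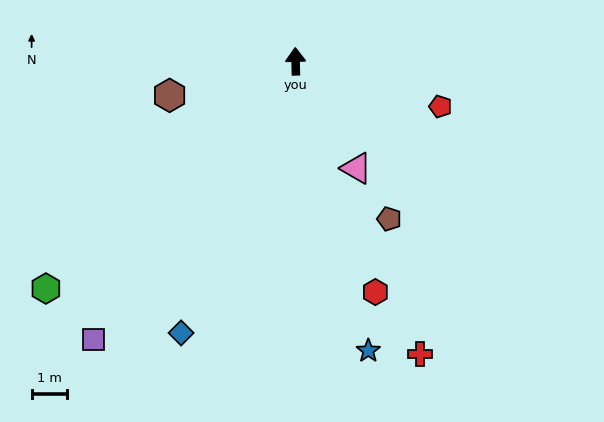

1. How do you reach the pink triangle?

turn right 152°, forward 3.5 m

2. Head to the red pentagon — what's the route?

turn right 109°, forward 4.3 m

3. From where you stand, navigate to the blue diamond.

turn left 156°, forward 8.3 m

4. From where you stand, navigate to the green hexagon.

turn left 131°, forward 9.5 m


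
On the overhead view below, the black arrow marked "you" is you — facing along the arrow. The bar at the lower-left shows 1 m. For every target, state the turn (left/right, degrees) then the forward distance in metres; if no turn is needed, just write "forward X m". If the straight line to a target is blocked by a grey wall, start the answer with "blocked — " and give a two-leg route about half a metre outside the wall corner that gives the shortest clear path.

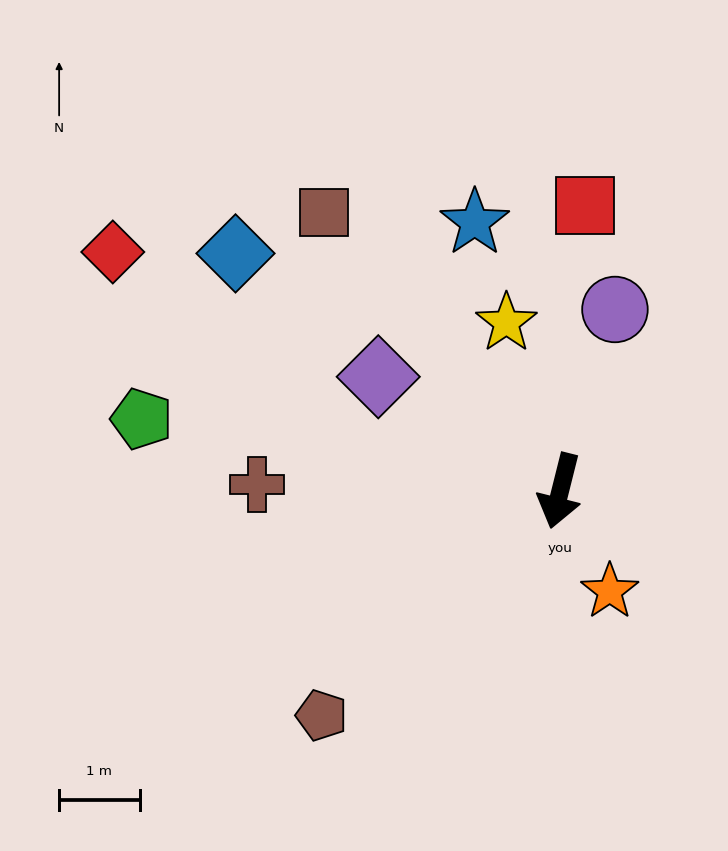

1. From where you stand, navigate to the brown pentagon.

turn right 33°, forward 4.1 m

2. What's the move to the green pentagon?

turn right 86°, forward 5.3 m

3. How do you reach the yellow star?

turn right 148°, forward 2.2 m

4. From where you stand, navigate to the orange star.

turn left 40°, forward 1.4 m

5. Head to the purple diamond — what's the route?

turn right 108°, forward 2.7 m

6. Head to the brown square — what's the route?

turn right 126°, forward 4.5 m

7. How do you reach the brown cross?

turn right 77°, forward 3.8 m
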